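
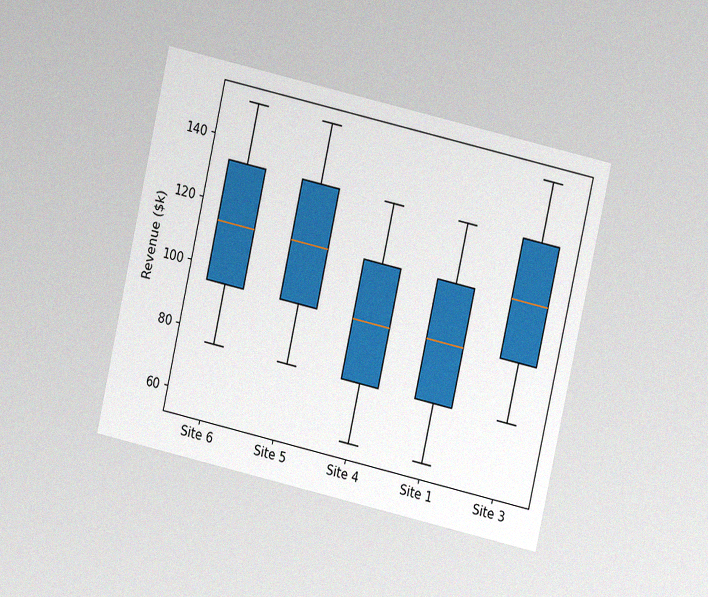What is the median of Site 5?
$114k

The chart is tilted about 13° clockwise and viewed at a slight angle, with some photo noise. The median line in the Site 5 box sits at $114k.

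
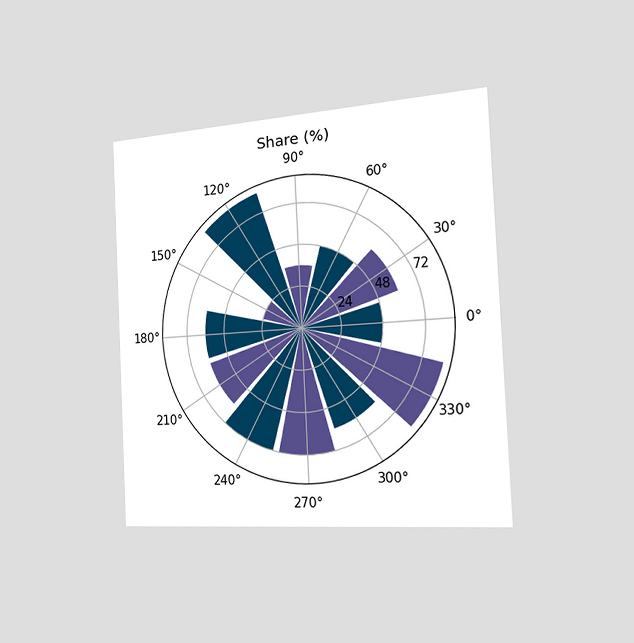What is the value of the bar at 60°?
48%

The chart is tilted about 3° counter-clockwise and viewed slightly from the right. The bar at 60° reaches 48% on the radial axis.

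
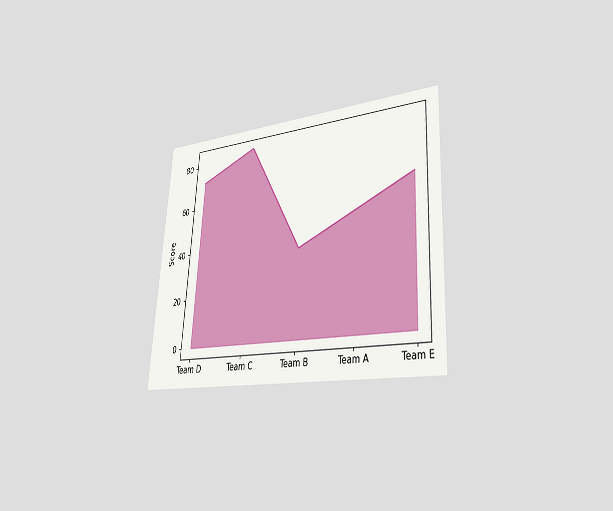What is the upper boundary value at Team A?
48

The chart is tilted about 3° clockwise and viewed slightly from the right. At Team A the upper boundary is at 48.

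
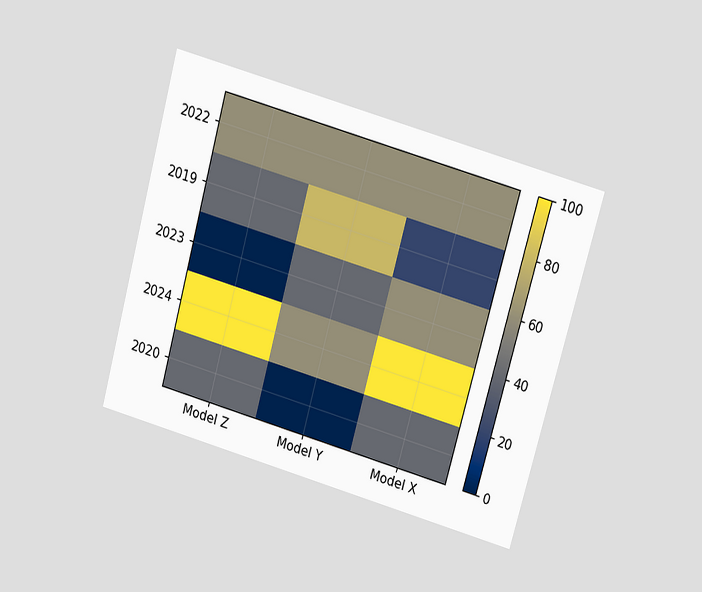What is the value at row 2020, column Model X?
40

The chart is tilted about 16° clockwise and viewed slightly from above. Matching cell (2020, Model X) against the colorbar gives 40.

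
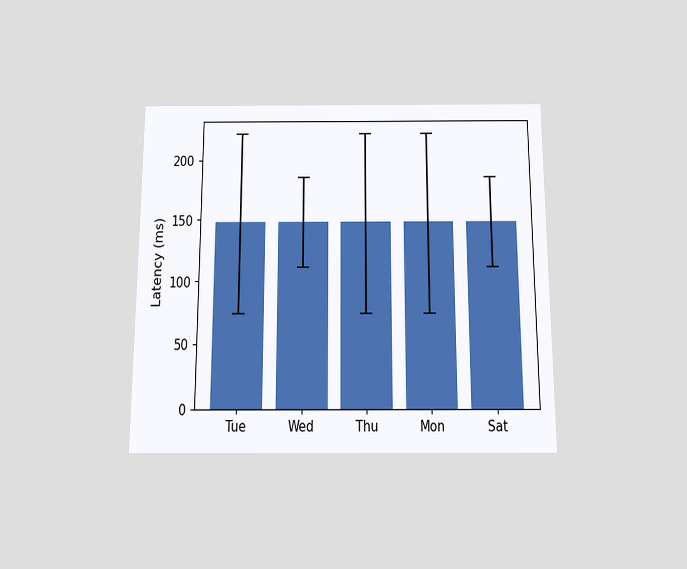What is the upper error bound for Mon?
The chart is viewed slightly from below. The Mon bar's upper whisker reaches 222ms.

222ms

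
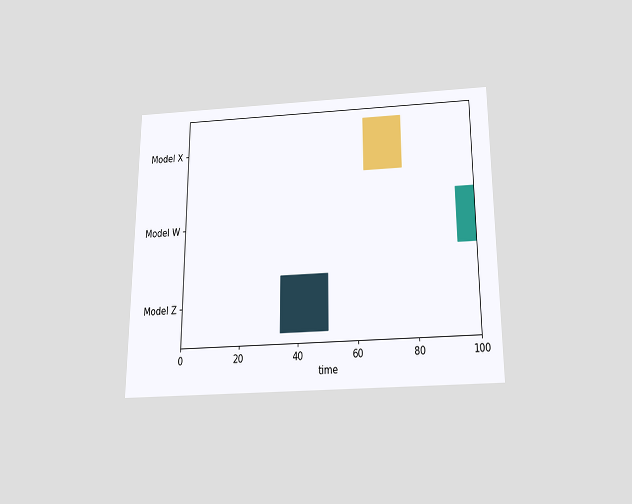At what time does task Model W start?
94

The chart is viewed slightly from below. The Model W bar begins at t=94.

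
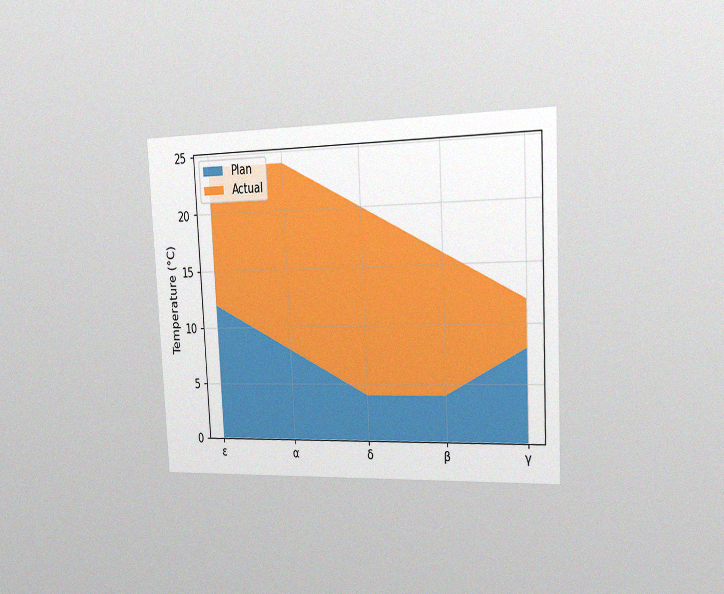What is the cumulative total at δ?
The chart is tilted about 3° counter-clockwise and viewed slightly from the right, with some photo noise. The stacked total at δ reaches 20°C.

20°C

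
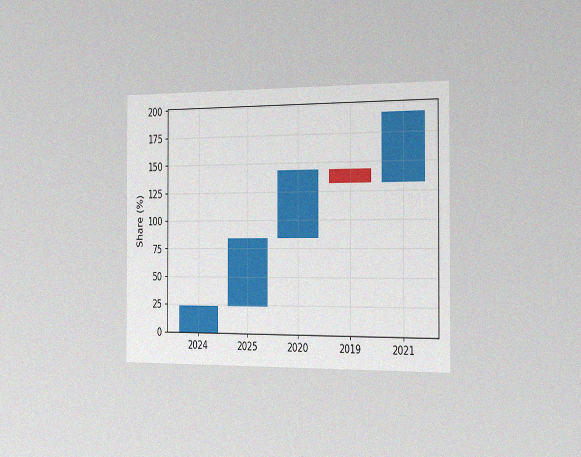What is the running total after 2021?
The chart is viewed slightly from the right, with some photo noise. After 2021 the running total reaches 192%.

192%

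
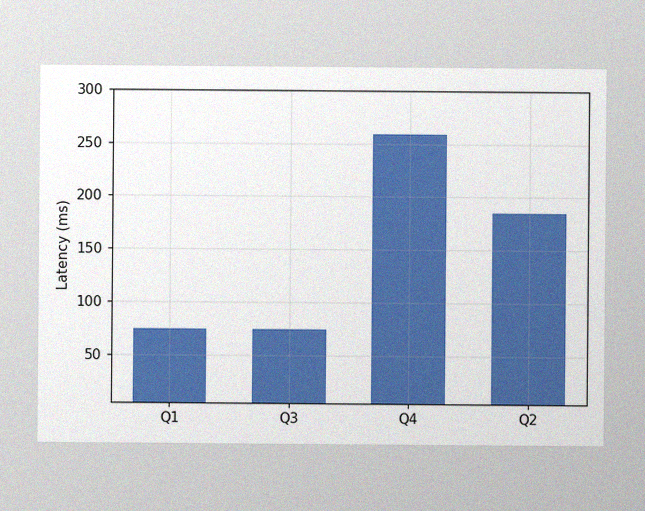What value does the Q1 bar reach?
The image has some photo noise and uneven lighting. Reading along the chart's y-axis, the Q1 bar reaches 74ms.

74ms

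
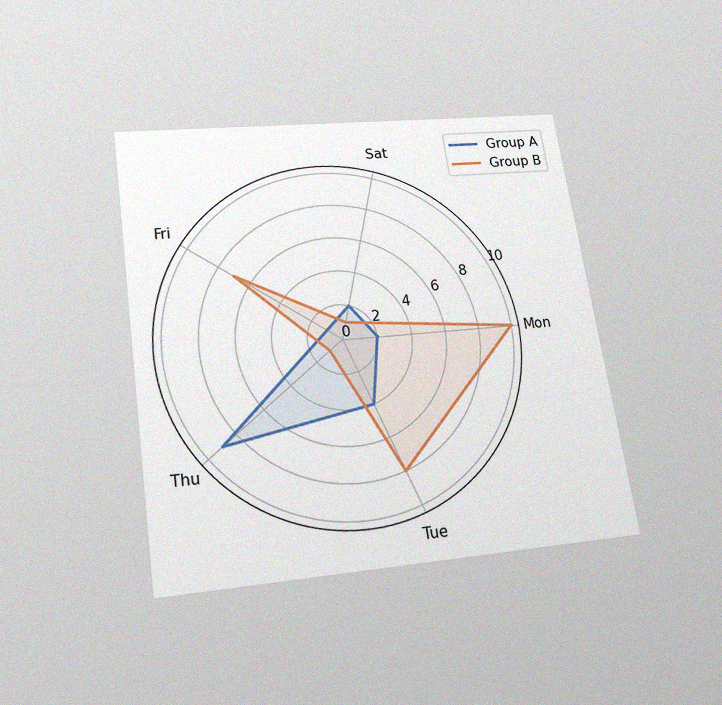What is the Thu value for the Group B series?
1

The chart is tilted about 8° counter-clockwise and viewed slightly from below, with some photo noise. On the Thu axis, Group B reaches 1.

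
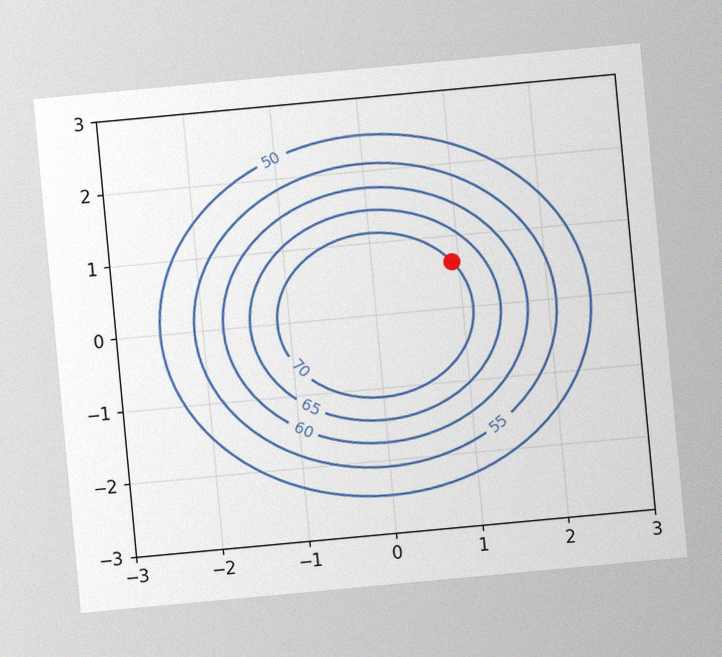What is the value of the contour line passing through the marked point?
The chart is tilted about 5° counter-clockwise, with some photo noise. The marked point sits on the contour labelled 70.

70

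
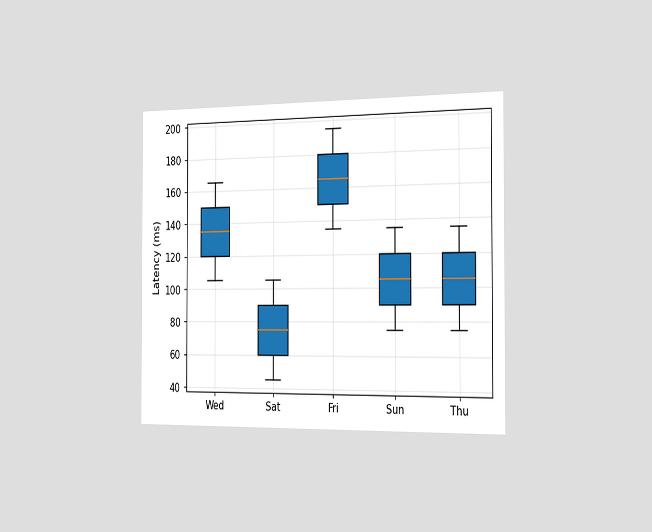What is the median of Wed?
135ms

The chart is viewed slightly from the right. The median line in the Wed box sits at 135ms.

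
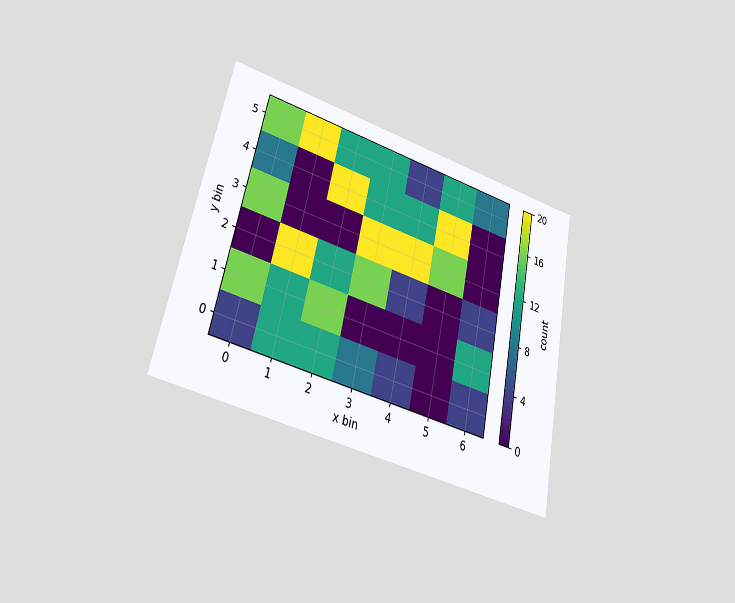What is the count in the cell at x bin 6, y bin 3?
The chart is tilted about 12° clockwise and viewed at a slight angle. Matching the cell (6, 3) against the colorbar gives 0.

0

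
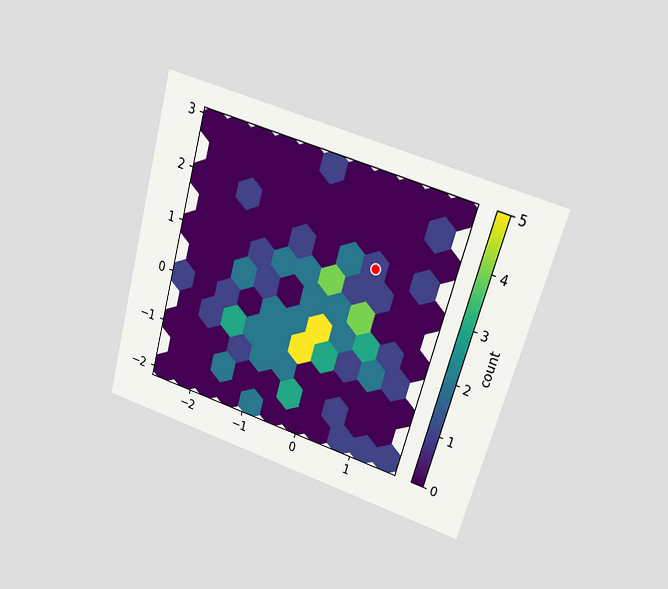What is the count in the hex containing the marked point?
1

The chart is tilted about 16° clockwise and viewed at a slight angle. The marked hex reads 1 on the colorbar.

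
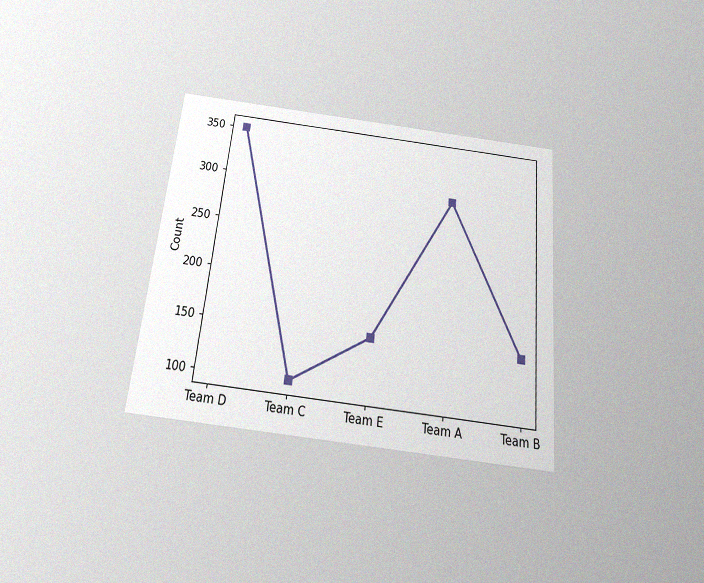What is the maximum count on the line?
350

The chart is tilted about 6° clockwise and viewed slightly from below, with some photo noise. The highest point is at Team D, and reading across to the y-axis gives 350.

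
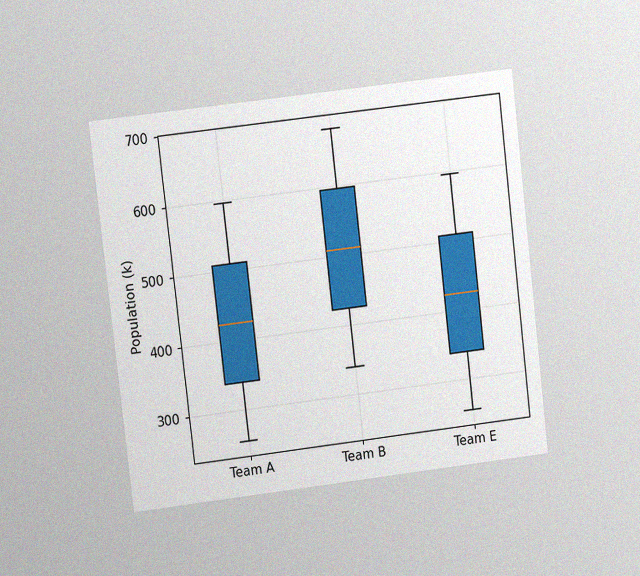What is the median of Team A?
425k

The chart is tilted about 7° counter-clockwise and viewed at a slight angle, with some photo noise. The median line in the Team A box sits at 425k.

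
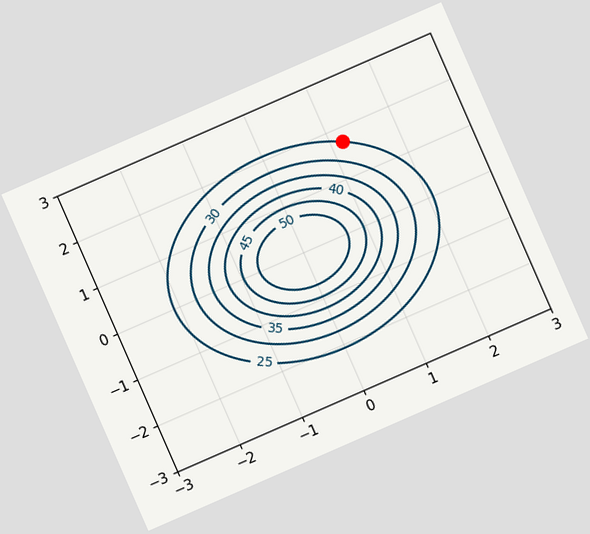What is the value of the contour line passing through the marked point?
The chart is tilted about 24° counter-clockwise. The marked point sits on the contour labelled 25.

25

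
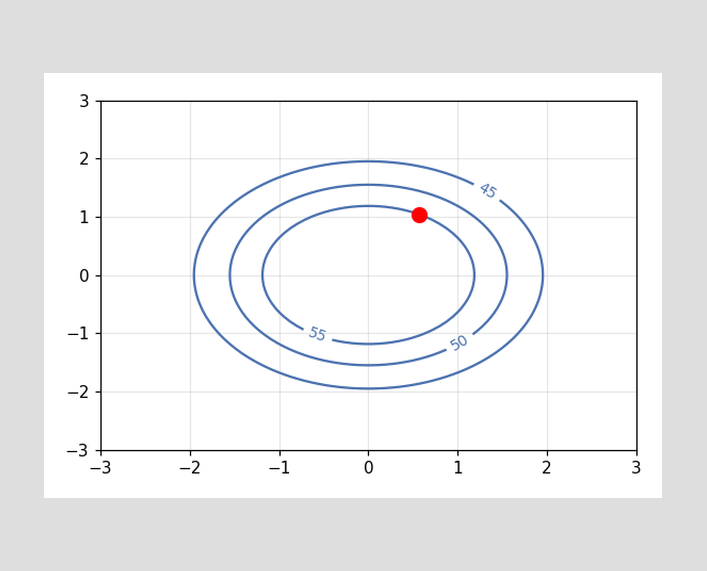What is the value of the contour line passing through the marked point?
The marked point sits on the contour labelled 55.

55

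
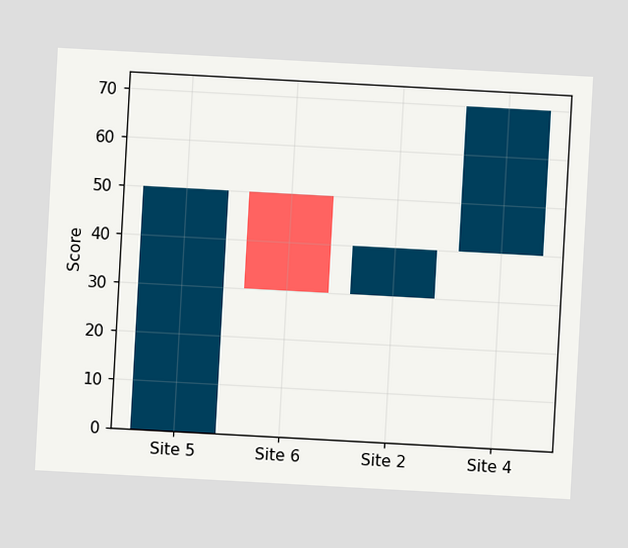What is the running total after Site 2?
40

The chart is tilted about 3° clockwise. After Site 2 the running total reaches 40.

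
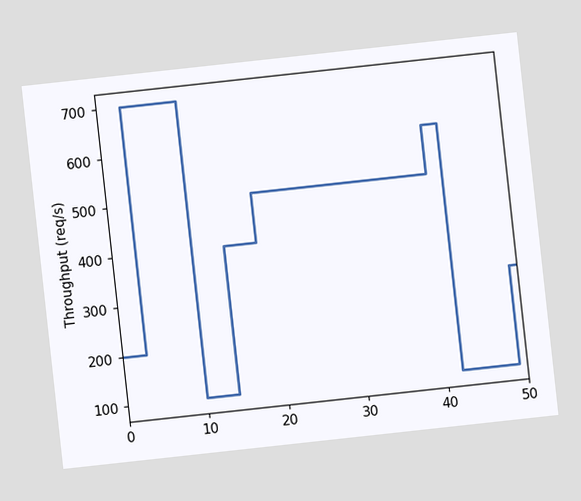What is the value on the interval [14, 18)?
The chart is tilted about 6° counter-clockwise. On [14, 18) the step sits at 400req/s.

400req/s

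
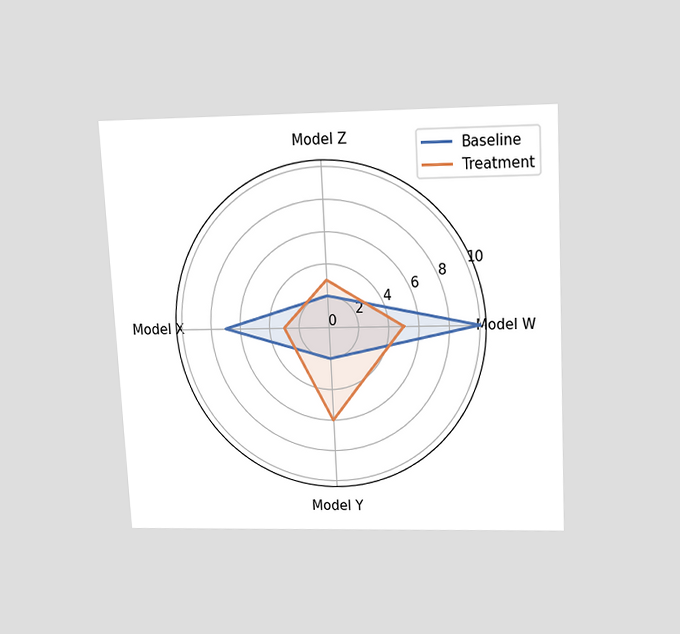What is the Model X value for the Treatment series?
3

The chart is tilted about 3° counter-clockwise and viewed slightly from above. On the Model X axis, Treatment reaches 3.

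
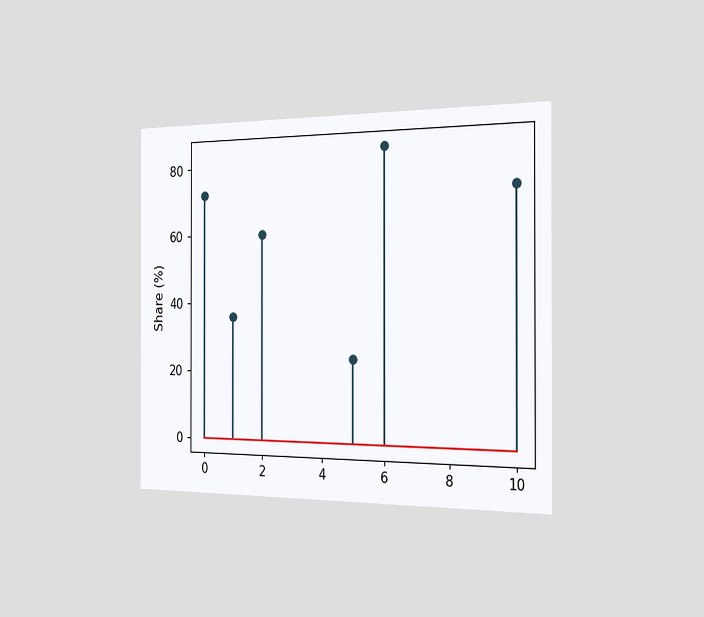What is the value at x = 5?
The chart is viewed slightly from the right. The stem at x=5 reaches 24%.

24%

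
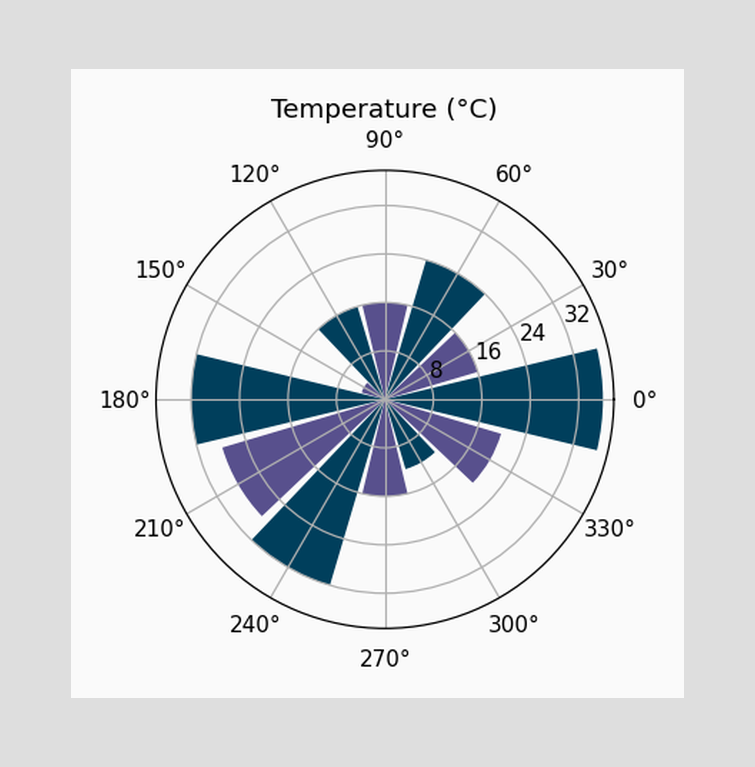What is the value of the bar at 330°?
The bar at 330° reaches 20°C on the radial axis.

20°C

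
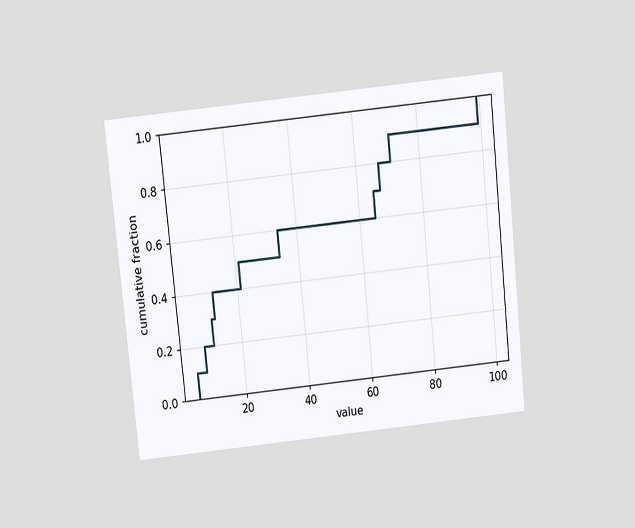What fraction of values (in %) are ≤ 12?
The chart is tilted about 6° counter-clockwise and viewed slightly from above. At x=12 the ECDF step is at 40%.

40%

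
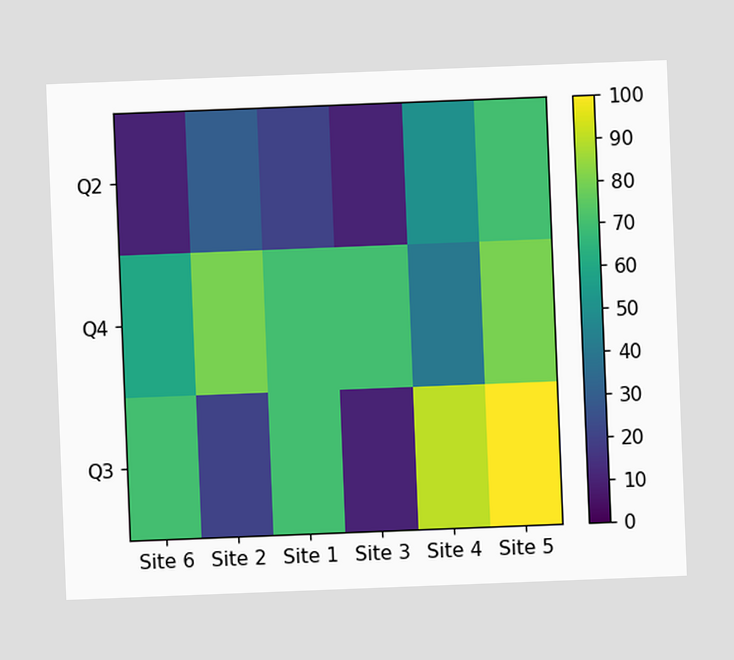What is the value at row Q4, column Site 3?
70

The chart is tilted about 2° counter-clockwise. Matching cell (Q4, Site 3) against the colorbar gives 70.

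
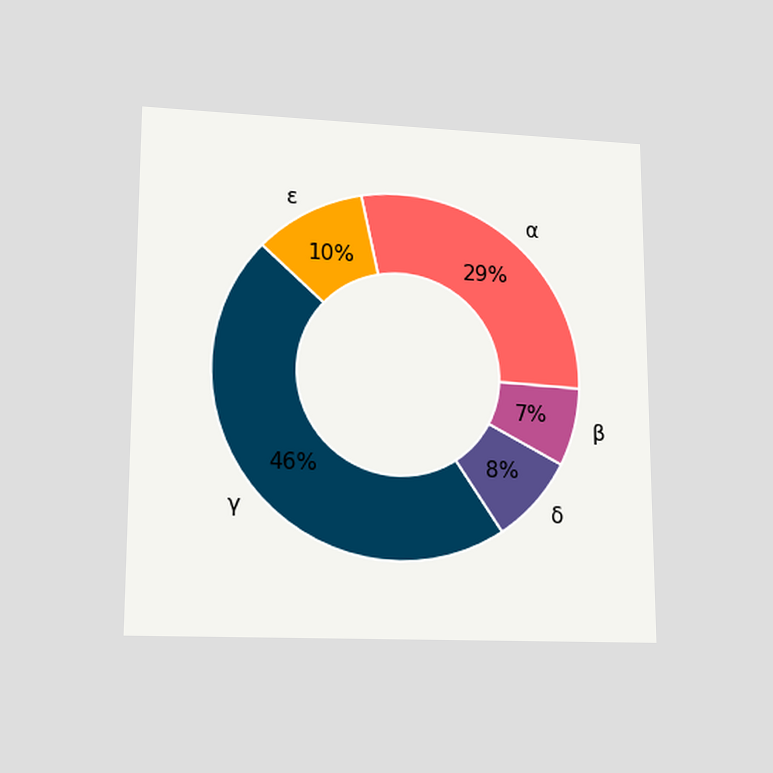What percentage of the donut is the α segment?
29%

The chart is viewed at a slight angle. The α segment takes up 29% of the ring.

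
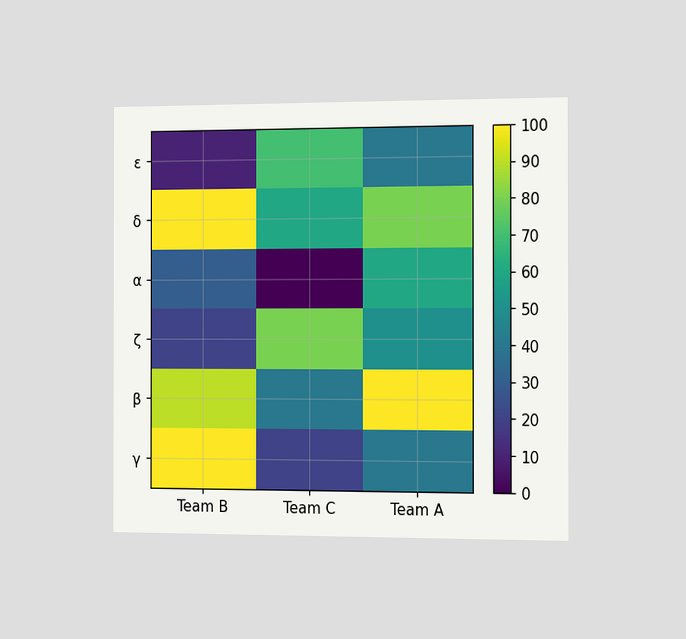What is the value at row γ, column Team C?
The chart is viewed slightly from the right. Matching cell (γ, Team C) against the colorbar gives 20.

20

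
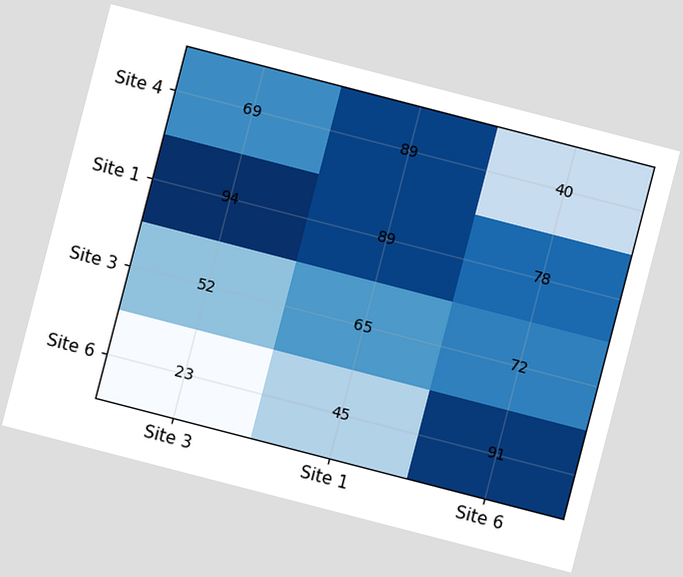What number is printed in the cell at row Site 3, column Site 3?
52

The chart is tilted about 15° clockwise. The (Site 3, Site 3) cell reads 52.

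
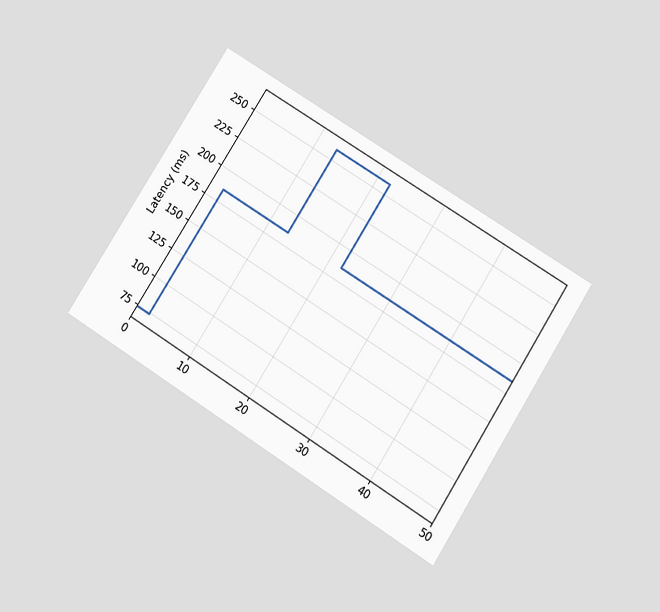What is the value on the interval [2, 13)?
The chart is tilted about 32° clockwise and viewed slightly from below. On [2, 13) the step sits at 185ms.

185ms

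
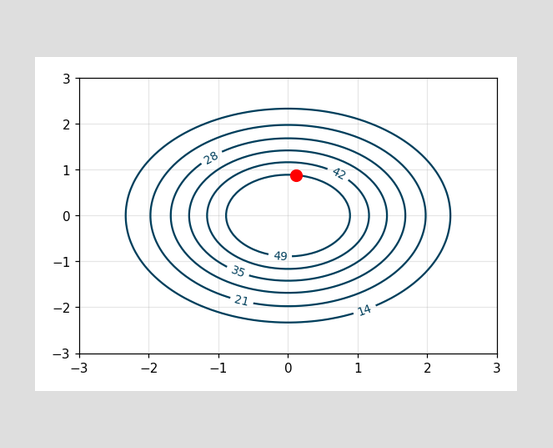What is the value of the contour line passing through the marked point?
The marked point sits on the contour labelled 49.

49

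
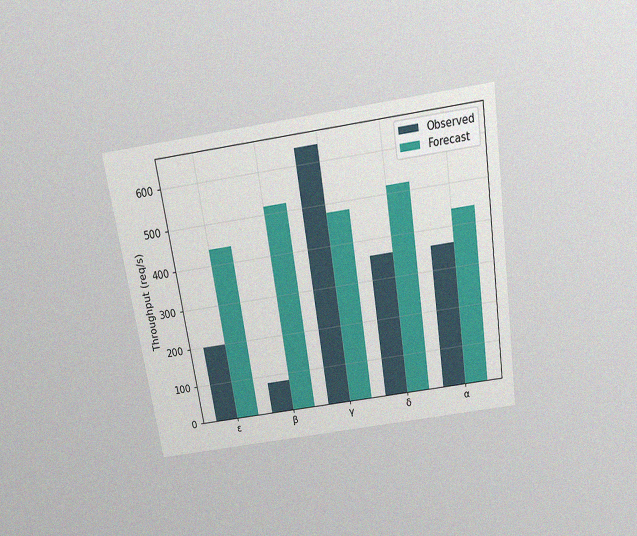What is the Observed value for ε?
200req/s

The chart is tilted about 9° counter-clockwise and viewed slightly from above, with some photo noise. The Observed bar at ε reaches 200req/s on the y-axis.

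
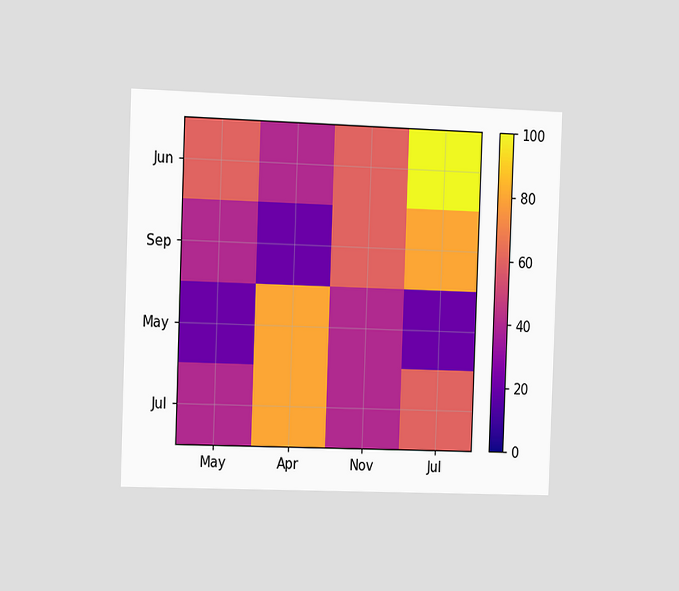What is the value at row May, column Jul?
The chart is tilted about 2° clockwise and viewed slightly from the left. Matching cell (May, Jul) against the colorbar gives 20.

20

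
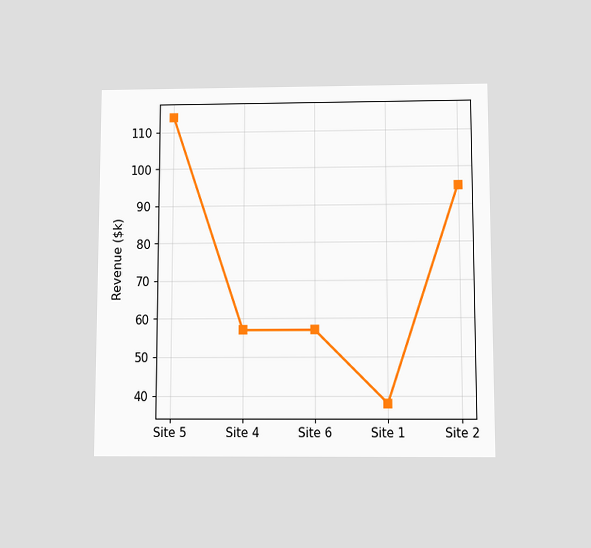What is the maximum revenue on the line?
The chart is viewed slightly from below. The highest point is at Site 5, and reading across to the y-axis gives $114k.

$114k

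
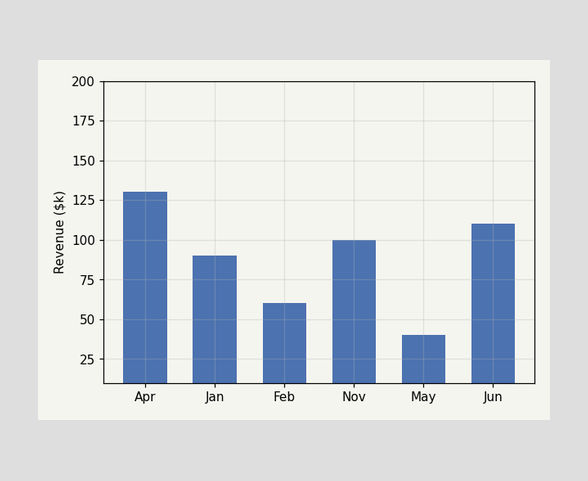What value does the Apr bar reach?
$130k

Reading along the chart's y-axis, the Apr bar reaches $130k.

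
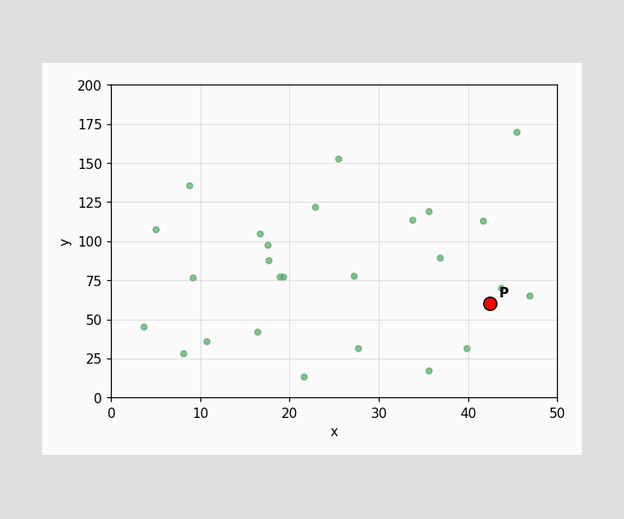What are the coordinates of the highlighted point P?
(42.5, 60)

Following the gridlines from P to each axis, P sits at (42.5, 60).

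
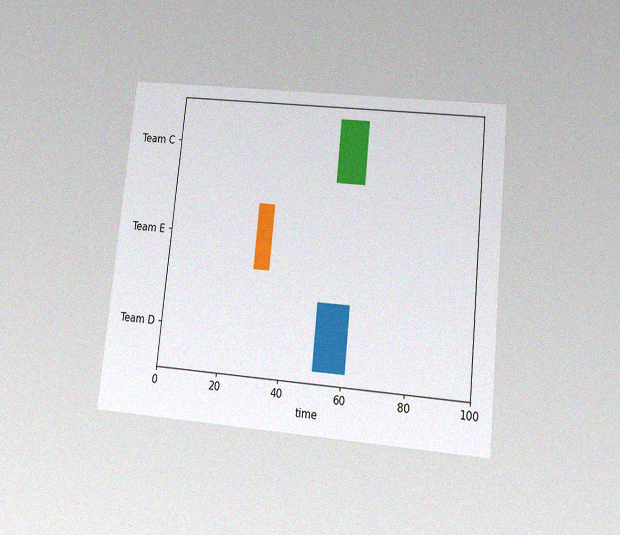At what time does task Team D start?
The chart is tilted about 6° clockwise and viewed at a slight angle, with some photo noise. The Team D bar begins at t=51.

51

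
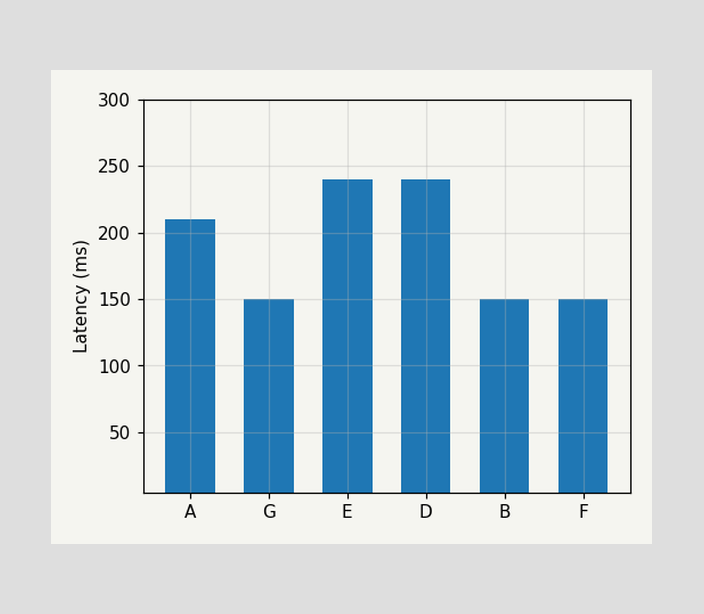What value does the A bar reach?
Reading along the chart's y-axis, the A bar reaches 210ms.

210ms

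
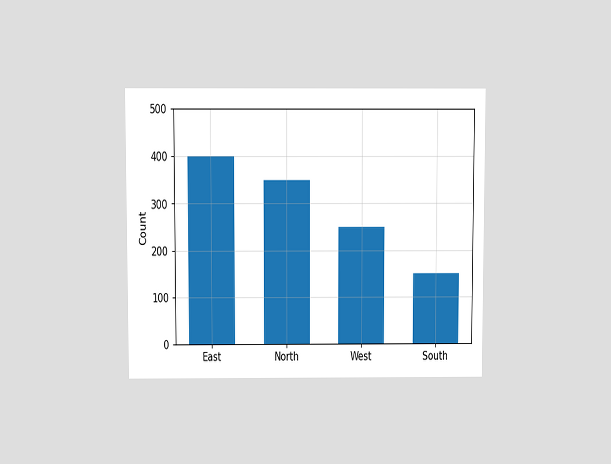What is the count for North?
350

The chart is viewed slightly from above. Reading along the chart's y-axis, the North bar reaches 350.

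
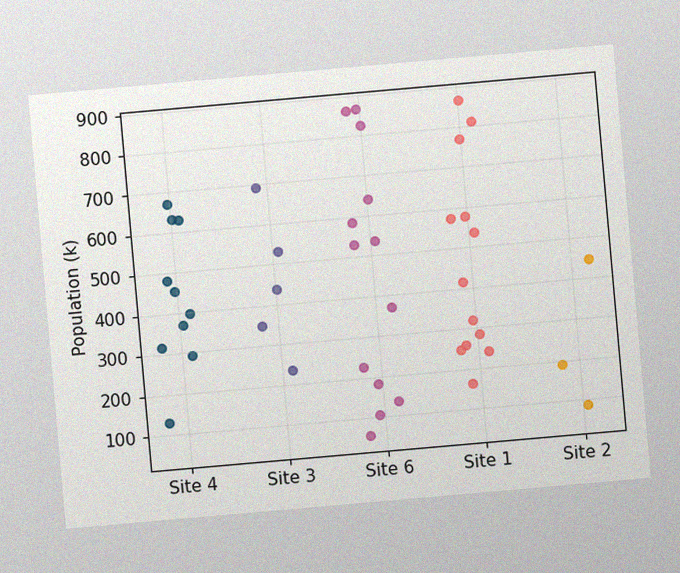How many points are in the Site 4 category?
The chart is tilted about 5° counter-clockwise, with some photo noise. Counting the markers in the Site 4 column gives 10.

10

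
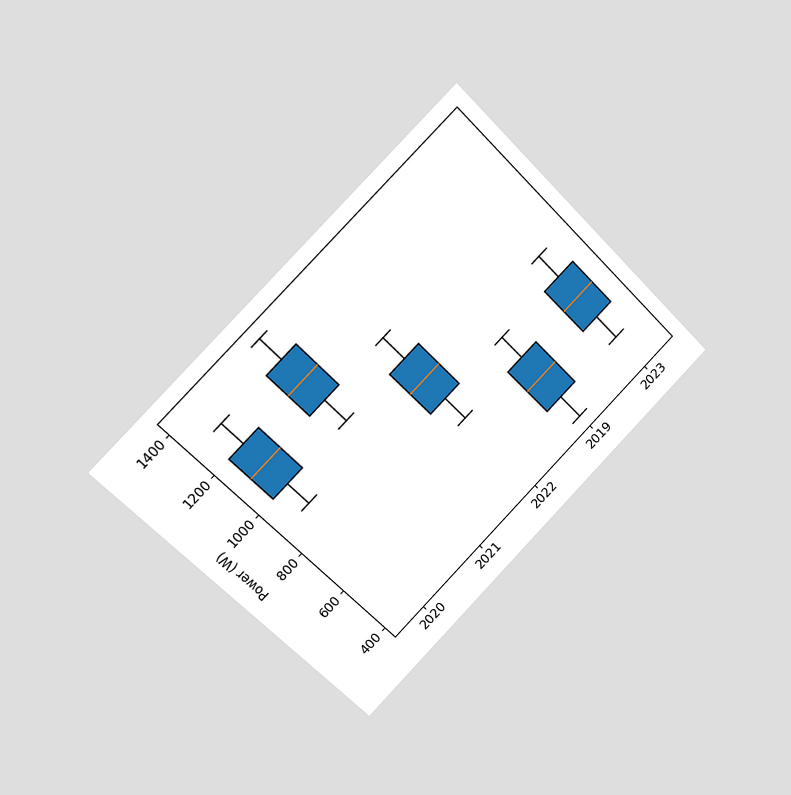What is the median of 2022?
900W

The chart is tilted about 45° counter-clockwise and viewed slightly from the left. The median line in the 2022 box sits at 900W.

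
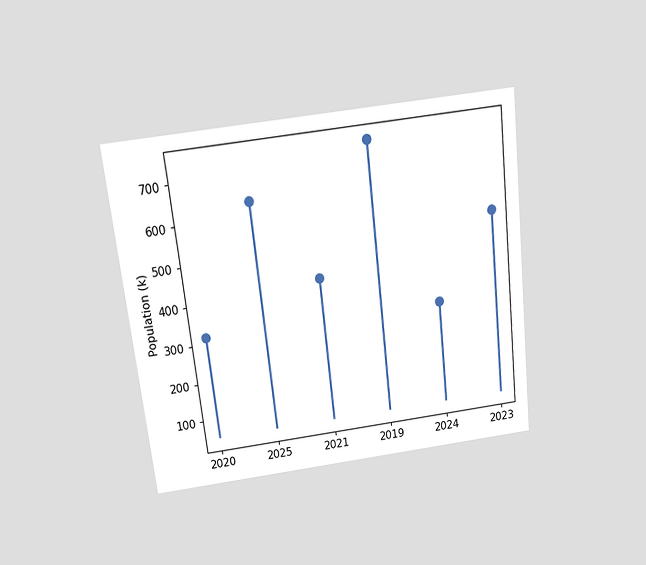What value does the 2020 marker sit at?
318k

The chart is tilted about 7° counter-clockwise and viewed slightly from above. The 2020 marker sits at 318k.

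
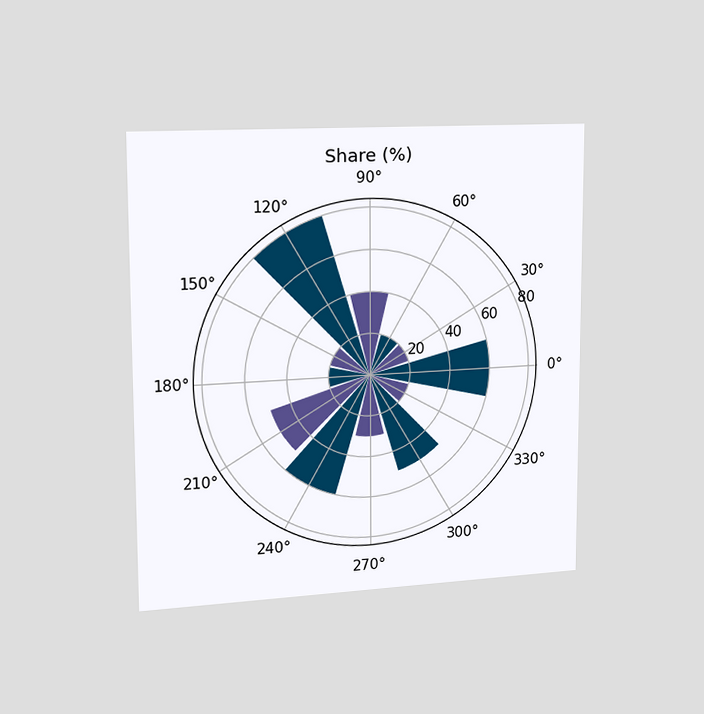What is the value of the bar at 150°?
20%

The chart is viewed slightly from the left. The bar at 150° reaches 20% on the radial axis.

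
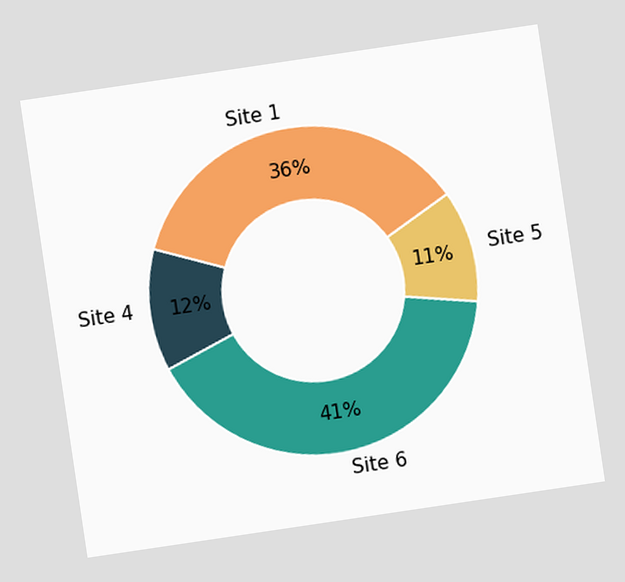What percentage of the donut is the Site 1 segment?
36%

The chart is tilted about 8° counter-clockwise. The Site 1 segment takes up 36% of the ring.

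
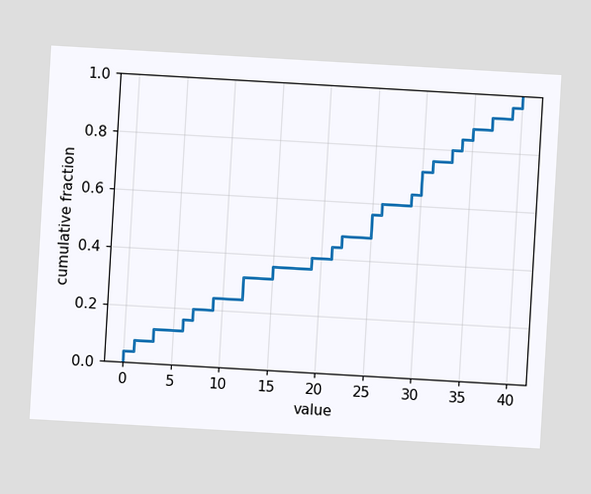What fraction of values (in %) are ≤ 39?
The chart is tilted about 3° clockwise. At x=39 the ECDF step is at 96%.

96%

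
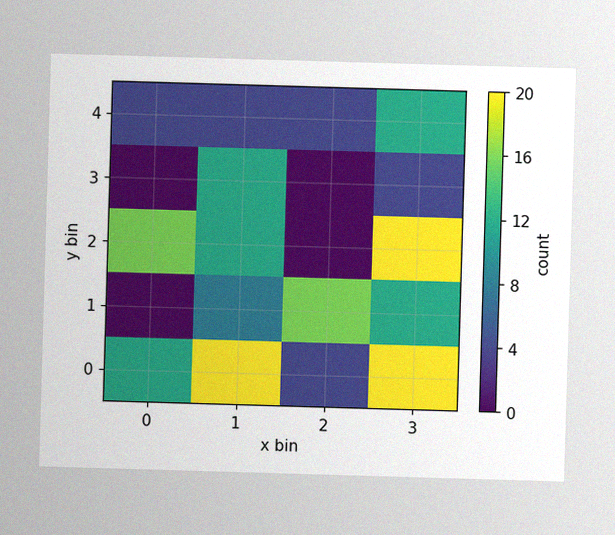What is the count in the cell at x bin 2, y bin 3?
0

The image has some photo noise and uneven lighting. Matching the cell (2, 3) against the colorbar gives 0.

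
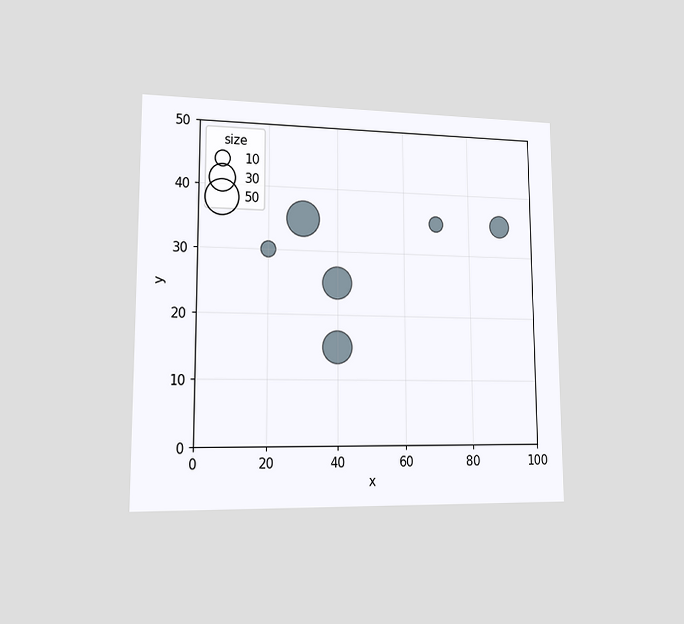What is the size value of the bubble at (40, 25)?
40

The chart is viewed slightly from the left. Matching the bubble at (40, 25) against the size legend gives 40.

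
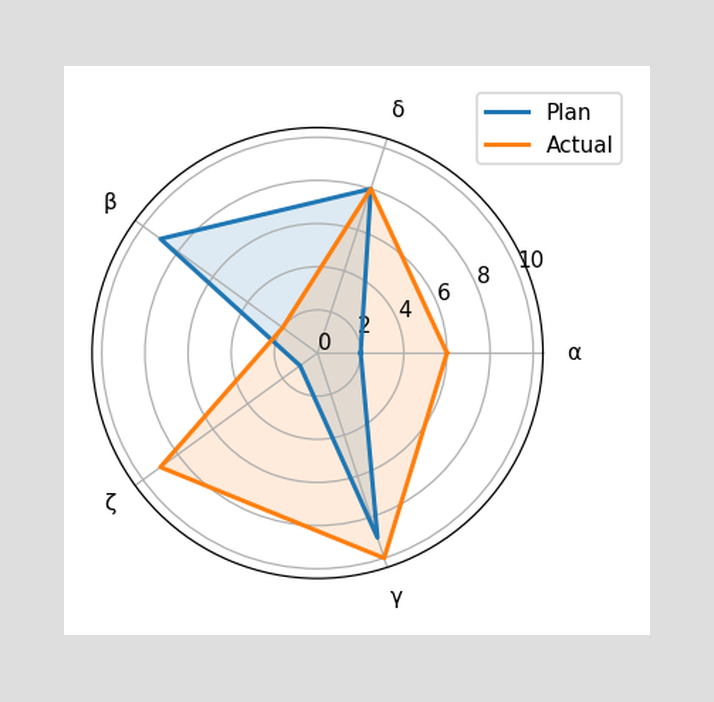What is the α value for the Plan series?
On the α axis, Plan reaches 2.

2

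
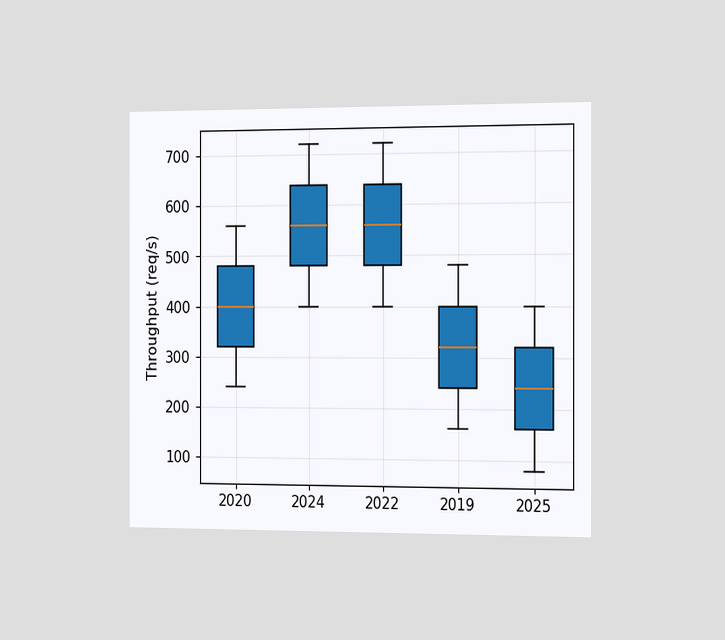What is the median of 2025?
The chart is viewed slightly from the right. The median line in the 2025 box sits at 240req/s.

240req/s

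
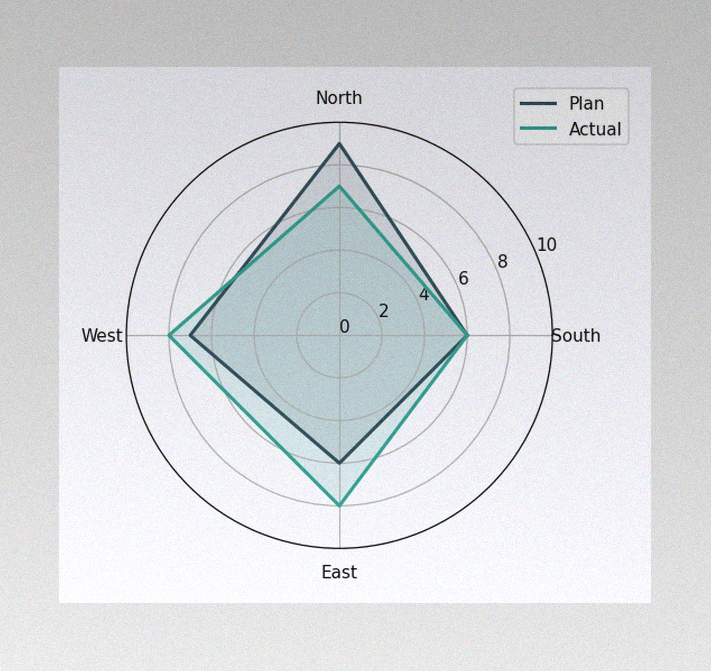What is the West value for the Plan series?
The image has some photo noise and uneven lighting. On the West axis, Plan reaches 7.

7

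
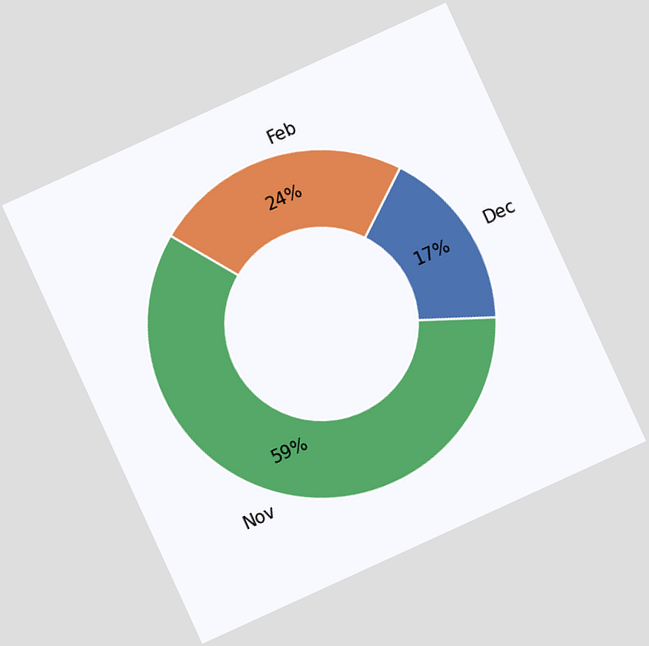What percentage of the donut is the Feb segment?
24%

The chart is tilted about 25° counter-clockwise. The Feb segment takes up 24% of the ring.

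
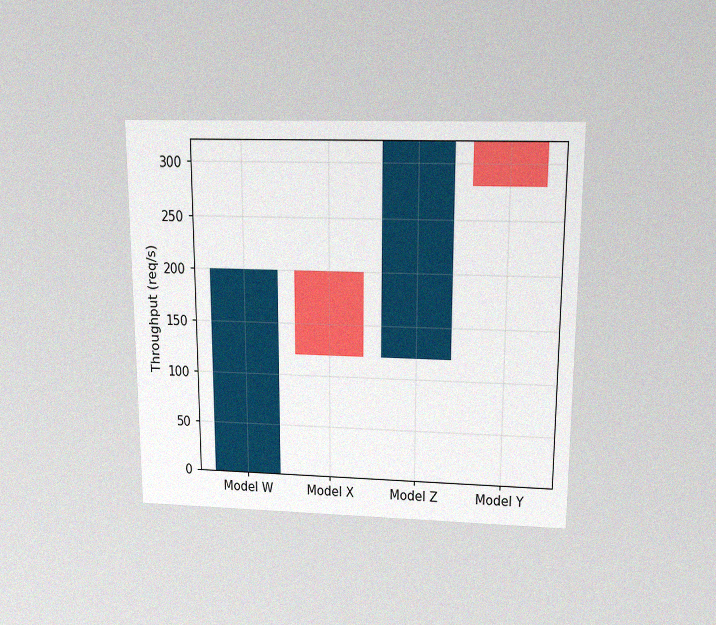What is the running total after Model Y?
The chart is viewed slightly from above, with some photo noise. After Model Y the running total reaches 280req/s.

280req/s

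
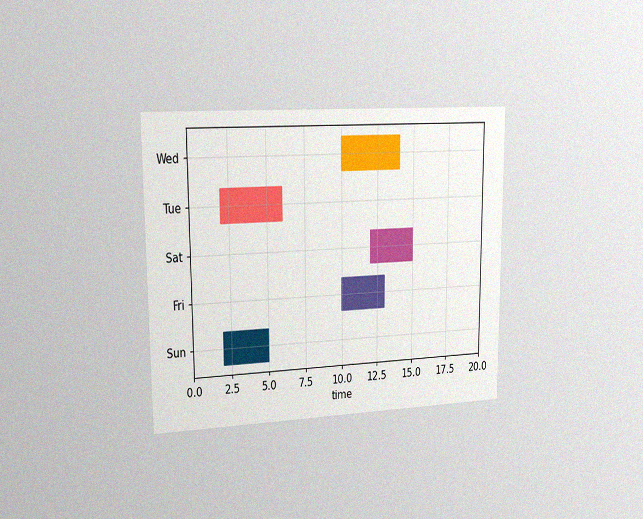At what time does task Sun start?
The chart is viewed slightly from the left, with some photo noise. The Sun bar begins at t=2.

2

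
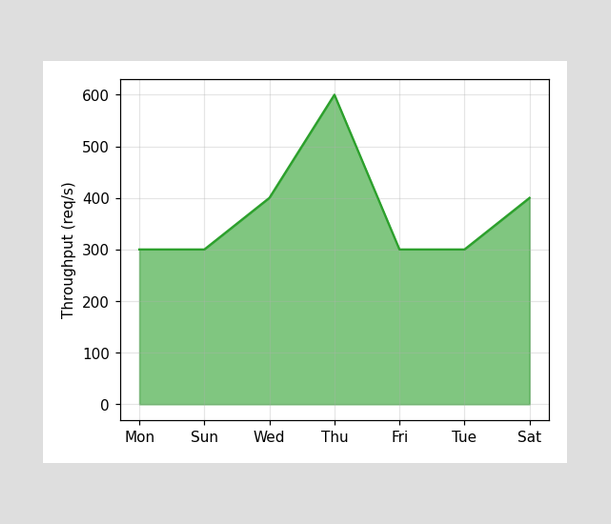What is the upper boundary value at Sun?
300req/s

At Sun the upper boundary is at 300req/s.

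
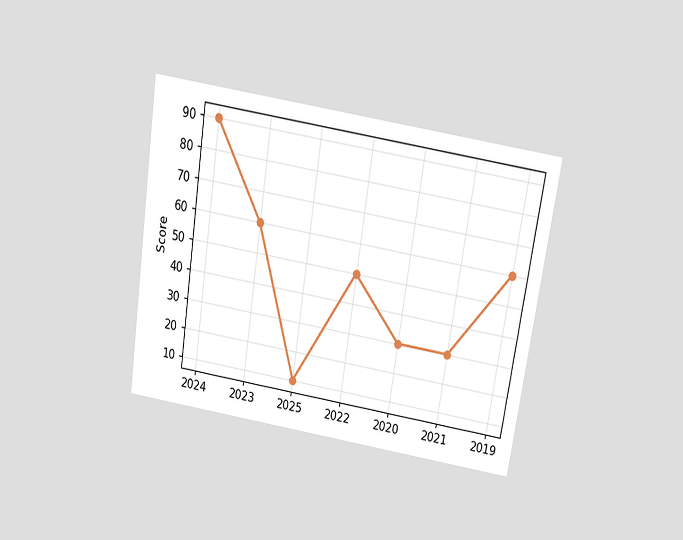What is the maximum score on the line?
The chart is tilted about 9° clockwise and viewed slightly from above. The highest point is at 2024, and reading across to the y-axis gives 90.

90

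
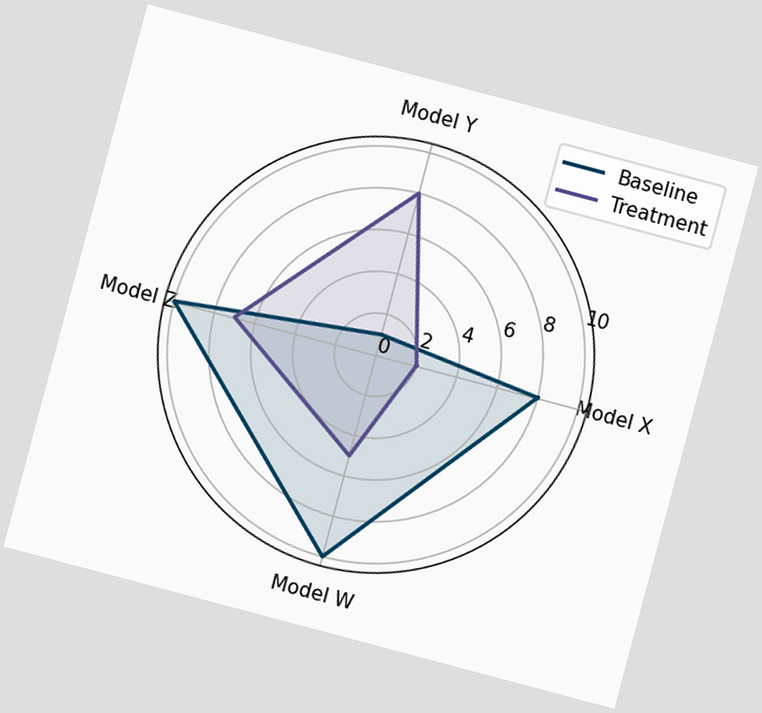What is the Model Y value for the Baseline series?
The chart is tilted about 15° clockwise. On the Model Y axis, Baseline reaches 1.

1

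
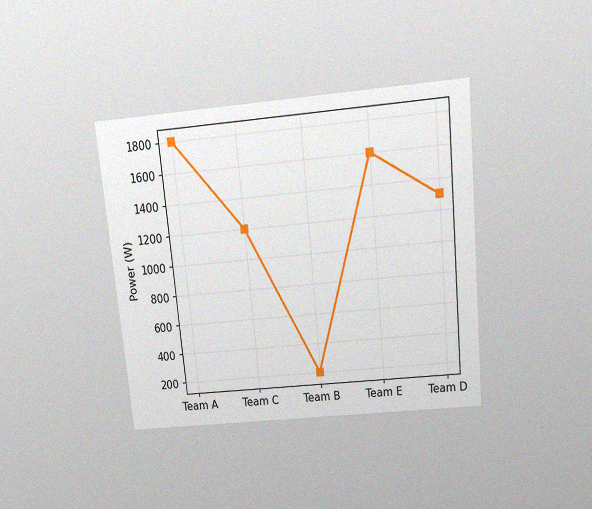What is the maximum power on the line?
The chart is tilted about 6° counter-clockwise and viewed slightly from above, with some photo noise. The highest point is at Team A, and reading across to the y-axis gives 1800W.

1800W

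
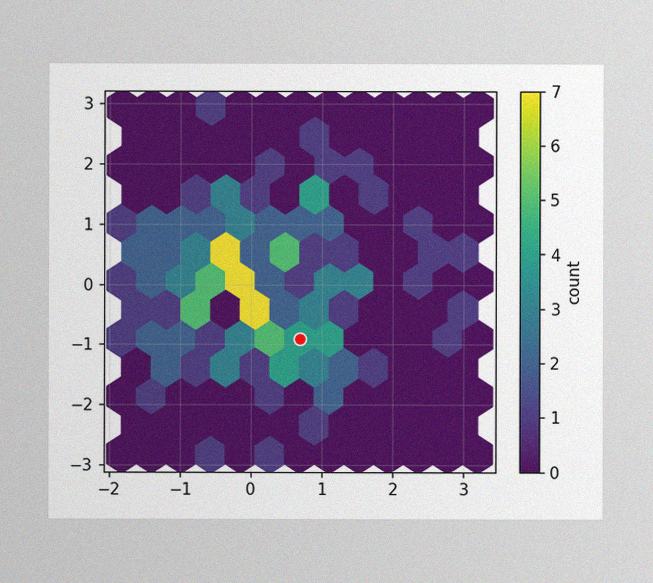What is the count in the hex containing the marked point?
4

The image has some photo noise and uneven lighting. The marked hex reads 4 on the colorbar.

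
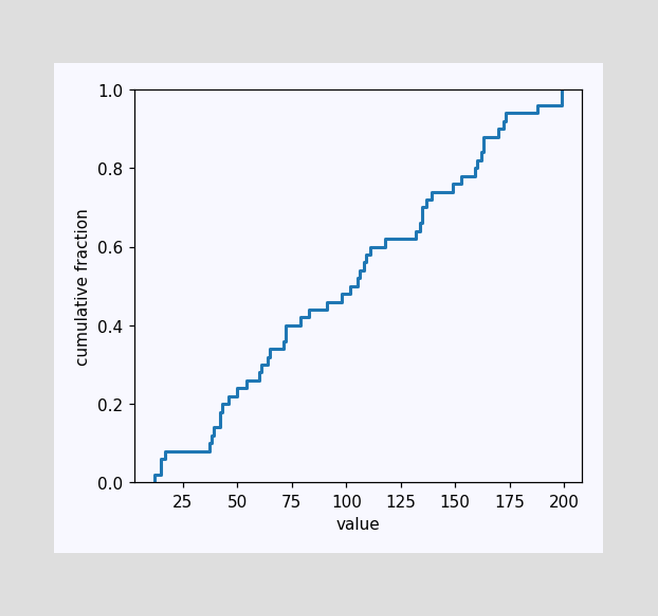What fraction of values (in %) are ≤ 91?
At x=91 the ECDF step is at 46%.

46%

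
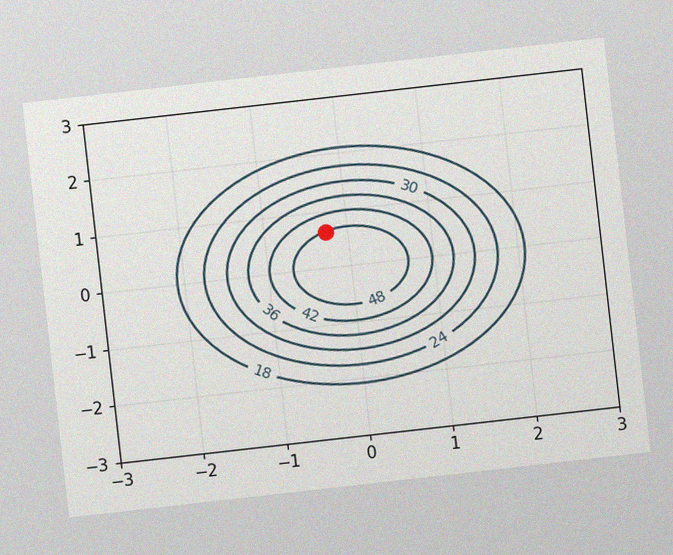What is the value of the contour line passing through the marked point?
The chart is tilted about 6° counter-clockwise, with some photo noise. The marked point sits on the contour labelled 48.

48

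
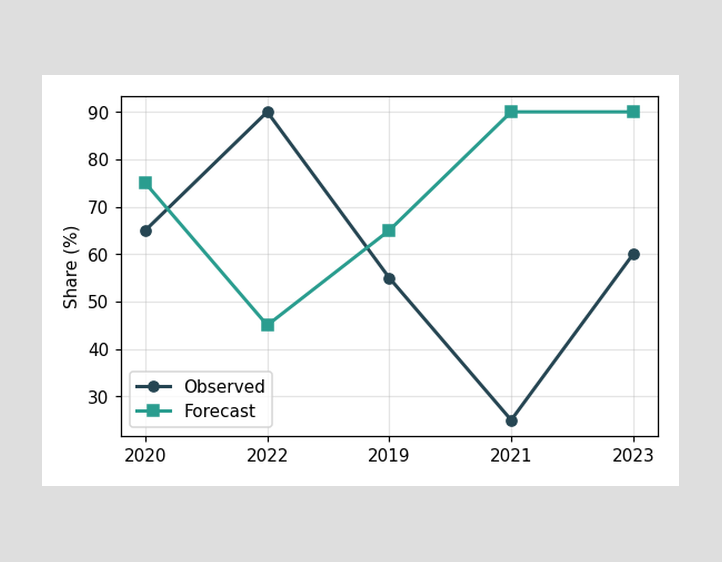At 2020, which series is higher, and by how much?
Forecast, by 10%

At 2020, Forecast sits above the other line by 10%.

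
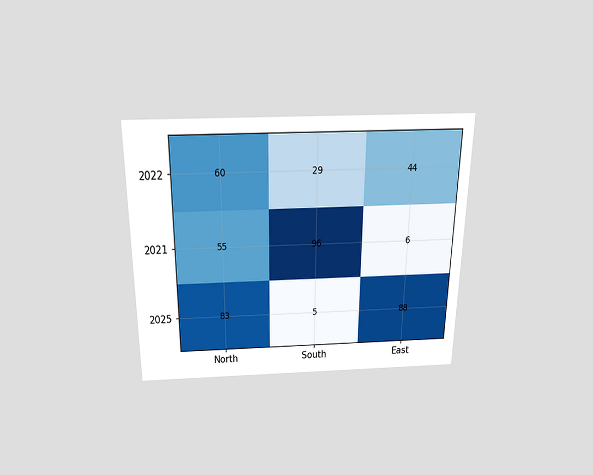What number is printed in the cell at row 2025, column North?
83

The chart is viewed slightly from above. The (2025, North) cell reads 83.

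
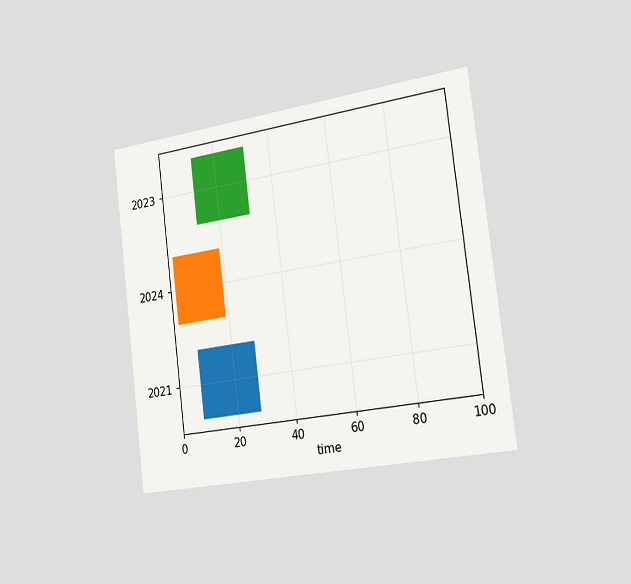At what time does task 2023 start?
The chart is tilted about 7° counter-clockwise and viewed slightly from the right. The 2023 bar begins at t=12.

12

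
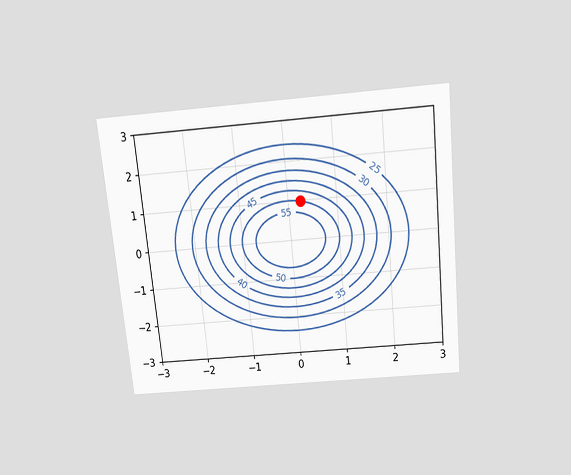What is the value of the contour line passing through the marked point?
50

The chart is tilted about 6° counter-clockwise and viewed slightly from above. The marked point sits on the contour labelled 50.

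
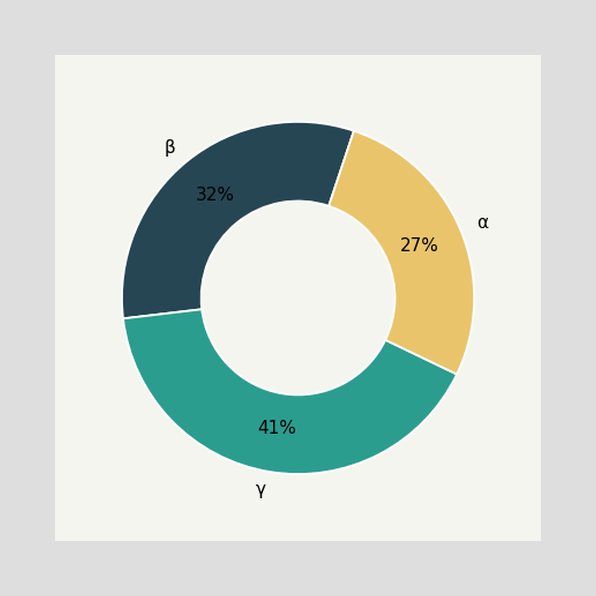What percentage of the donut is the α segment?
27%

The α segment takes up 27% of the ring.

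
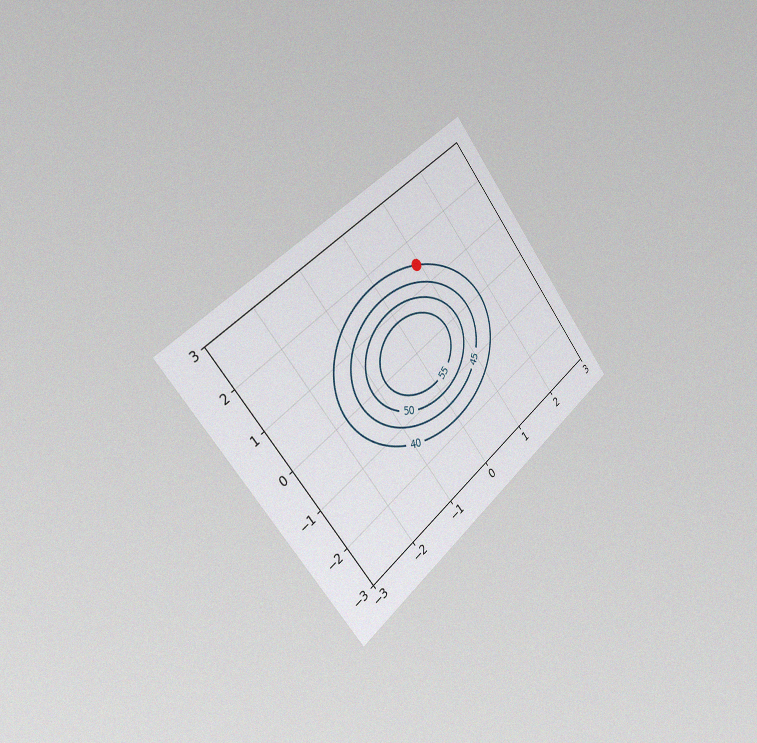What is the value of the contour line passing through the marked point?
The chart is tilted about 39° counter-clockwise and viewed slightly from the left, with some photo noise. The marked point sits on the contour labelled 40.

40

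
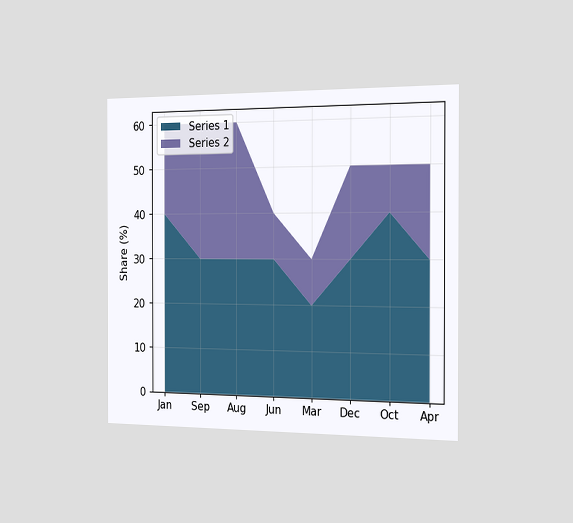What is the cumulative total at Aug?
The chart is viewed slightly from the right. The stacked total at Aug reaches 60%.

60%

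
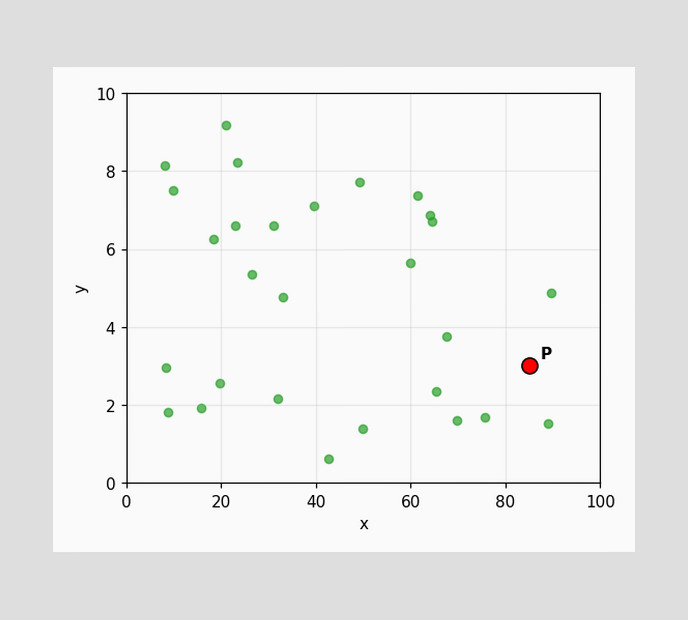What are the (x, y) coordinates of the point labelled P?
Following the gridlines from P to each axis, P sits at (85, 3).

(85, 3)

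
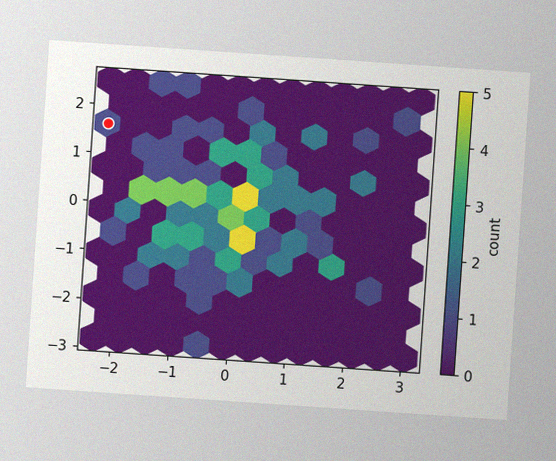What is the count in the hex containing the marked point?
The chart is tilted about 4° clockwise, with some photo noise. The marked hex reads 1 on the colorbar.

1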